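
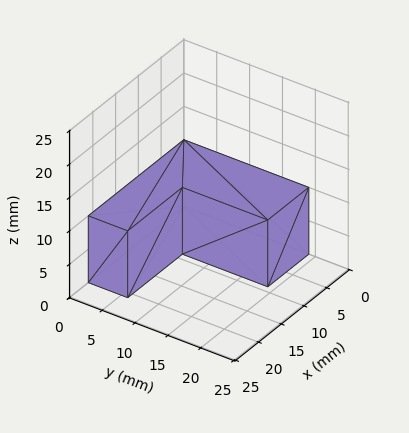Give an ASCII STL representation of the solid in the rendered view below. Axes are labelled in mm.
Reading the render: the shape is an L-shaped prism: outer 21 × 19 mm, arm thicknesses ≈ 6 mm (horizontal) and 9 mm (vertical), extruded 10 mm in z (dimensions read to the nearest mm from the axis ticks). For the STL, each face is triangulated and given an outward normal.

solid part
  facet normal 0.0000 0.0000 -1.0000
    outer loop
      vertex 21.0 6.0 0.0
      vertex 21.0 0.0 0.0
      vertex 0.0 0.0 0.0
    endloop
  endfacet
  facet normal 0.0000 0.0000 -1.0000
    outer loop
      vertex 9.0 6.0 0.0
      vertex 21.0 6.0 0.0
      vertex 0.0 0.0 0.0
    endloop
  endfacet
  facet normal 0.0000 0.0000 -1.0000
    outer loop
      vertex 9.0 19.0 0.0
      vertex 9.0 6.0 0.0
      vertex 0.0 0.0 0.0
    endloop
  endfacet
  facet normal 0.0000 0.0000 -1.0000
    outer loop
      vertex 0.0 19.0 0.0
      vertex 9.0 19.0 0.0
      vertex 0.0 0.0 0.0
    endloop
  endfacet
  facet normal 0.0000 0.0000 1.0000
    outer loop
      vertex 0.0 0.0 10.0
      vertex 21.0 0.0 10.0
      vertex 21.0 6.0 10.0
    endloop
  endfacet
  facet normal 0.0000 0.0000 1.0000
    outer loop
      vertex 0.0 0.0 10.0
      vertex 21.0 6.0 10.0
      vertex 9.0 6.0 10.0
    endloop
  endfacet
  facet normal 0.0000 0.0000 1.0000
    outer loop
      vertex 0.0 0.0 10.0
      vertex 9.0 6.0 10.0
      vertex 9.0 19.0 10.0
    endloop
  endfacet
  facet normal 0.0000 0.0000 1.0000
    outer loop
      vertex 0.0 0.0 10.0
      vertex 9.0 19.0 10.0
      vertex 0.0 19.0 10.0
    endloop
  endfacet
  facet normal 0.0000 -1.0000 0.0000
    outer loop
      vertex 0.0 0.0 0.0
      vertex 21.0 0.0 0.0
      vertex 21.0 0.0 10.0
    endloop
  endfacet
  facet normal 0.0000 -1.0000 0.0000
    outer loop
      vertex 0.0 0.0 0.0
      vertex 21.0 0.0 10.0
      vertex 0.0 0.0 10.0
    endloop
  endfacet
  facet normal 1.0000 0.0000 0.0000
    outer loop
      vertex 21.0 0.0 0.0
      vertex 21.0 6.0 0.0
      vertex 21.0 6.0 10.0
    endloop
  endfacet
  facet normal 1.0000 0.0000 0.0000
    outer loop
      vertex 21.0 0.0 0.0
      vertex 21.0 6.0 10.0
      vertex 21.0 0.0 10.0
    endloop
  endfacet
  facet normal 0.0000 1.0000 0.0000
    outer loop
      vertex 21.0 6.0 0.0
      vertex 9.0 6.0 0.0
      vertex 9.0 6.0 10.0
    endloop
  endfacet
  facet normal 0.0000 1.0000 0.0000
    outer loop
      vertex 21.0 6.0 0.0
      vertex 9.0 6.0 10.0
      vertex 21.0 6.0 10.0
    endloop
  endfacet
  facet normal 1.0000 0.0000 0.0000
    outer loop
      vertex 9.0 6.0 0.0
      vertex 9.0 19.0 0.0
      vertex 9.0 19.0 10.0
    endloop
  endfacet
  facet normal 1.0000 0.0000 0.0000
    outer loop
      vertex 9.0 6.0 0.0
      vertex 9.0 19.0 10.0
      vertex 9.0 6.0 10.0
    endloop
  endfacet
  facet normal 0.0000 1.0000 0.0000
    outer loop
      vertex 9.0 19.0 0.0
      vertex 0.0 19.0 0.0
      vertex 0.0 19.0 10.0
    endloop
  endfacet
  facet normal 0.0000 1.0000 0.0000
    outer loop
      vertex 9.0 19.0 0.0
      vertex 0.0 19.0 10.0
      vertex 9.0 19.0 10.0
    endloop
  endfacet
  facet normal -1.0000 0.0000 0.0000
    outer loop
      vertex 0.0 19.0 0.0
      vertex 0.0 0.0 0.0
      vertex 0.0 0.0 10.0
    endloop
  endfacet
  facet normal -1.0000 0.0000 0.0000
    outer loop
      vertex 0.0 19.0 0.0
      vertex 0.0 0.0 10.0
      vertex 0.0 19.0 10.0
    endloop
  endfacet
endsolid part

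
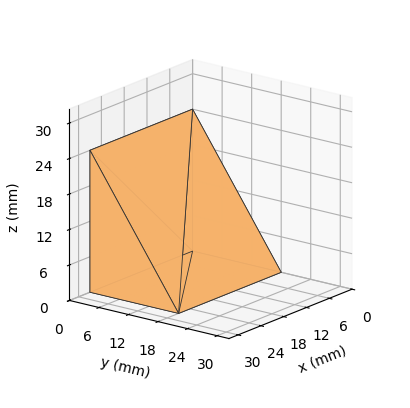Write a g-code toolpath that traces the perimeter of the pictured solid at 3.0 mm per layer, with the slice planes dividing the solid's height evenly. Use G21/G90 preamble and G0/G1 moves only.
Reading the render: the shape is a wedge (ramp): 27 × 18 mm base, rising to 24 mm along the y=0 edge and sloping linearly to z=0 at y=18 (dimensions read to the nearest mm from the axis ticks). For the g-code, the solid's height is divided into equal slices at the stated Δz and each level perimeter traced with G1 moves after a G0 lift.

; perimeter-only toolpath
G21 ; units = mm
G90 ; absolute positioning
G28 ; home
; layer 1
G0 Z3.0
G0 X0.0 Y0.0
G1 X27.0 Y0.0
G1 X27.0 Y15.8
G1 X0.0 Y15.8
G1 X0.0 Y0.0
; layer 2
G0 Z6.0
G0 X0.0 Y0.0
G1 X27.0 Y0.0
G1 X27.0 Y13.5
G1 X0.0 Y13.5
G1 X0.0 Y0.0
; layer 3
G0 Z9.0
G0 X0.0 Y0.0
G1 X27.0 Y0.0
G1 X27.0 Y11.2
G1 X0.0 Y11.2
G1 X0.0 Y0.0
; layer 4
G0 Z12.0
G0 X0.0 Y0.0
G1 X27.0 Y0.0
G1 X27.0 Y9.0
G1 X0.0 Y9.0
G1 X0.0 Y0.0
; layer 5
G0 Z15.0
G0 X0.0 Y0.0
G1 X27.0 Y0.0
G1 X27.0 Y6.8
G1 X0.0 Y6.8
G1 X0.0 Y0.0
; layer 6
G0 Z18.0
G0 X0.0 Y0.0
G1 X27.0 Y0.0
G1 X27.0 Y4.5
G1 X0.0 Y4.5
G1 X0.0 Y0.0
; layer 7
G0 Z21.0
G0 X0.0 Y0.0
G1 X27.0 Y0.0
G1 X27.0 Y2.2
G1 X0.0 Y2.2
G1 X0.0 Y0.0
M2 ; end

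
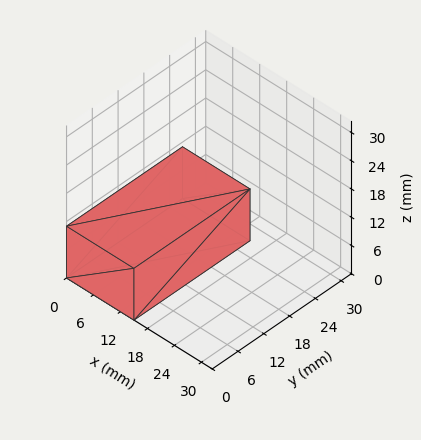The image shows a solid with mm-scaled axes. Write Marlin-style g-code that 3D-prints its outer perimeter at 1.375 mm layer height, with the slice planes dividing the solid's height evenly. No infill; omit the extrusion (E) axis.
Reading the render: the shape is a rectangular box, roughly 15 × 27 mm footprint and 11 mm tall (dimensions read to the nearest mm from the axis ticks). For the g-code, the solid's height is divided into equal slices at the stated Δz and each level perimeter traced with G1 moves after a G0 lift.

; perimeter-only toolpath
G21 ; units = mm
G90 ; absolute positioning
G28 ; home
; layer 1
G0 Z1.375
G0 X0.000 Y0.000
G1 X15.000 Y0.000
G1 X15.000 Y27.000
G1 X0.000 Y27.000
G1 X0.000 Y0.000
; layer 2
G0 Z2.750
G0 X0.000 Y0.000
G1 X15.000 Y0.000
G1 X15.000 Y27.000
G1 X0.000 Y27.000
G1 X0.000 Y0.000
; layer 3
G0 Z4.125
G0 X0.000 Y0.000
G1 X15.000 Y0.000
G1 X15.000 Y27.000
G1 X0.000 Y27.000
G1 X0.000 Y0.000
; layer 4
G0 Z5.500
G0 X0.000 Y0.000
G1 X15.000 Y0.000
G1 X15.000 Y27.000
G1 X0.000 Y27.000
G1 X0.000 Y0.000
; layer 5
G0 Z6.875
G0 X0.000 Y0.000
G1 X15.000 Y0.000
G1 X15.000 Y27.000
G1 X0.000 Y27.000
G1 X0.000 Y0.000
; layer 6
G0 Z8.250
G0 X0.000 Y0.000
G1 X15.000 Y0.000
G1 X15.000 Y27.000
G1 X0.000 Y27.000
G1 X0.000 Y0.000
; layer 7
G0 Z9.625
G0 X0.000 Y0.000
G1 X15.000 Y0.000
G1 X15.000 Y27.000
G1 X0.000 Y27.000
G1 X0.000 Y0.000
; layer 8
G0 Z11.000
G0 X0.000 Y0.000
G1 X15.000 Y0.000
G1 X15.000 Y27.000
G1 X0.000 Y27.000
G1 X0.000 Y0.000
M2 ; end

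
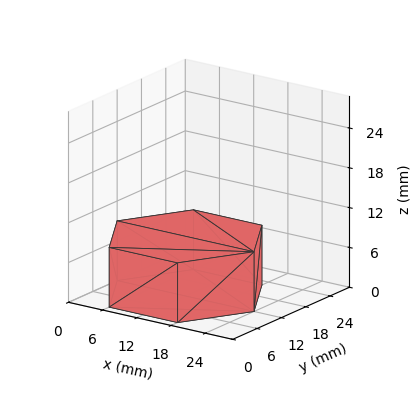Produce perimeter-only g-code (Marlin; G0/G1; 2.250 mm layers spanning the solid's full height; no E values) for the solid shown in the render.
Reading the render: the shape is a regular 6-sided prism (a cylinder approximated with 6 flat sides), circumscribed radius ≈ 12 mm, height ≈ 9 mm (dimensions read to the nearest mm from the axis ticks). For the g-code, the solid's height is divided into equal slices at the stated Δz and each level perimeter traced with G1 moves after a G0 lift.

; perimeter-only toolpath
G21 ; units = mm
G90 ; absolute positioning
G28 ; home
; layer 1
G0 Z2.250
G0 X24.000 Y12.000
G1 X18.000 Y22.392
G1 X6.000 Y22.392
G1 X0.000 Y12.000
G1 X6.000 Y1.608
G1 X18.000 Y1.608
G1 X24.000 Y12.000
; layer 2
G0 Z4.500
G0 X24.000 Y12.000
G1 X18.000 Y22.392
G1 X6.000 Y22.392
G1 X0.000 Y12.000
G1 X6.000 Y1.608
G1 X18.000 Y1.608
G1 X24.000 Y12.000
; layer 3
G0 Z6.750
G0 X24.000 Y12.000
G1 X18.000 Y22.392
G1 X6.000 Y22.392
G1 X0.000 Y12.000
G1 X6.000 Y1.608
G1 X18.000 Y1.608
G1 X24.000 Y12.000
; layer 4
G0 Z9.000
G0 X24.000 Y12.000
G1 X18.000 Y22.392
G1 X6.000 Y22.392
G1 X0.000 Y12.000
G1 X6.000 Y1.608
G1 X18.000 Y1.608
G1 X24.000 Y12.000
M2 ; end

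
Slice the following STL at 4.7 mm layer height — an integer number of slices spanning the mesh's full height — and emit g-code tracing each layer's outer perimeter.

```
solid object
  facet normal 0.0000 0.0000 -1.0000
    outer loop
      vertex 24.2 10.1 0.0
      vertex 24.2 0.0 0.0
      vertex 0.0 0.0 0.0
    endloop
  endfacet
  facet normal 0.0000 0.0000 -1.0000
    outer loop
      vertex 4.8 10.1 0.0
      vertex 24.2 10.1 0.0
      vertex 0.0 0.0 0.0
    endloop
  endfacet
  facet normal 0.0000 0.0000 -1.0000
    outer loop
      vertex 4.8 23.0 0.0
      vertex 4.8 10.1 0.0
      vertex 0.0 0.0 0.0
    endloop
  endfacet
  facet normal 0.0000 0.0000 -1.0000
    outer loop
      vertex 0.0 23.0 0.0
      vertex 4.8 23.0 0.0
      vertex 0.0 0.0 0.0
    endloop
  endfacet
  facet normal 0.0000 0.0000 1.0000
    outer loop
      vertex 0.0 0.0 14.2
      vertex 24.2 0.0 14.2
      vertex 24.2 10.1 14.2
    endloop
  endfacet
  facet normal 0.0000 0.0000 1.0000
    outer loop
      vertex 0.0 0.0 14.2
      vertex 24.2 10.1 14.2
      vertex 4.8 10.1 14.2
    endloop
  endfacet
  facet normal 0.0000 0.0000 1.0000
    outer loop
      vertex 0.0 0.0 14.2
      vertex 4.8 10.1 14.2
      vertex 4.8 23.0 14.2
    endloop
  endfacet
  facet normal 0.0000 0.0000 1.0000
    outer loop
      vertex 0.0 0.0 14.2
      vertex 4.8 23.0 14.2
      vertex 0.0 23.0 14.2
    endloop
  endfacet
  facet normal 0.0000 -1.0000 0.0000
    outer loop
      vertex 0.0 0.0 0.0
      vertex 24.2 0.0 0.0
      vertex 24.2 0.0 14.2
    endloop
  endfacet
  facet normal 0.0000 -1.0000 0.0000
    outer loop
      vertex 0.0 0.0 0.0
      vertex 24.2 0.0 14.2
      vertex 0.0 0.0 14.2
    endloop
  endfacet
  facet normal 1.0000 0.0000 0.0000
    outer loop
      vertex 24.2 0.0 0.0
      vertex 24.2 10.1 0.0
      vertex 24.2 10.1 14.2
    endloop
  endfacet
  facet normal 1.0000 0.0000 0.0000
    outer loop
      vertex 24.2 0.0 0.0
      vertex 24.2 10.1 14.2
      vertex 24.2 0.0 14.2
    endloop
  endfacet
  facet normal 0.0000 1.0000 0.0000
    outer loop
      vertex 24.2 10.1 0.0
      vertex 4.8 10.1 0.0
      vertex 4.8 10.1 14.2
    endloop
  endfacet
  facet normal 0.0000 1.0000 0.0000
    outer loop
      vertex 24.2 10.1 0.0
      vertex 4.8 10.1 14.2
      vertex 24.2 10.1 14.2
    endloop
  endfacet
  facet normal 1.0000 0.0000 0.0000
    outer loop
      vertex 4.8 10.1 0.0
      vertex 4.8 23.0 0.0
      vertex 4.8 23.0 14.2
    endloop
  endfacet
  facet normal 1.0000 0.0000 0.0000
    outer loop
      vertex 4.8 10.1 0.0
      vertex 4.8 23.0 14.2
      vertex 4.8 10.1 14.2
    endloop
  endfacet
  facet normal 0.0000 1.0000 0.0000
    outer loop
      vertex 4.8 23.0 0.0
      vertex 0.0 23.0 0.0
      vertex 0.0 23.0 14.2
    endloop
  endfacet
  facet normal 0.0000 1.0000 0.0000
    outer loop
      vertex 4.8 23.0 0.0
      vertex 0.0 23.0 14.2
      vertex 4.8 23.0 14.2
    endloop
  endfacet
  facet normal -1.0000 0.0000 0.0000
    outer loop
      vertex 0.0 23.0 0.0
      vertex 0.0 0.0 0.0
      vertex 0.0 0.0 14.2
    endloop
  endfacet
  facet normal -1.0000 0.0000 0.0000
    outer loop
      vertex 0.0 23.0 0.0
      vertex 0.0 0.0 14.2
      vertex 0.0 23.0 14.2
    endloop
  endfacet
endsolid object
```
; perimeter-only toolpath
G21 ; units = mm
G90 ; absolute positioning
G28 ; home
; layer 1
G0 Z4.7
G0 X0.0 Y0.0
G1 X24.2 Y0.0
G1 X24.2 Y10.1
G1 X4.8 Y10.1
G1 X4.8 Y23.0
G1 X0.0 Y23.0
G1 X0.0 Y0.0
; layer 2
G0 Z9.5
G0 X0.0 Y0.0
G1 X24.2 Y0.0
G1 X24.2 Y10.1
G1 X4.8 Y10.1
G1 X4.8 Y23.0
G1 X0.0 Y23.0
G1 X0.0 Y0.0
; layer 3
G0 Z14.2
G0 X0.0 Y0.0
G1 X24.2 Y0.0
G1 X24.2 Y10.1
G1 X4.8 Y10.1
G1 X4.8 Y23.0
G1 X0.0 Y23.0
G1 X0.0 Y0.0
M2 ; end

The solid is an L-shaped prism: outer 24.2 × 23 mm, arm thicknesses ≈ 10.1 mm (horizontal) and 4.8 mm (vertical), extruded 14.2 mm in z. Slicing at Δz = 4.7 mm — 3 equal slices spanning the solid's height, so layer i sits at z = i·h/3 — gives 3 non-empty perimeters. Each is a 6-segment closed polygon; G0 lifts to the layer z and rapids to the start vertex, then G1 traces the edges.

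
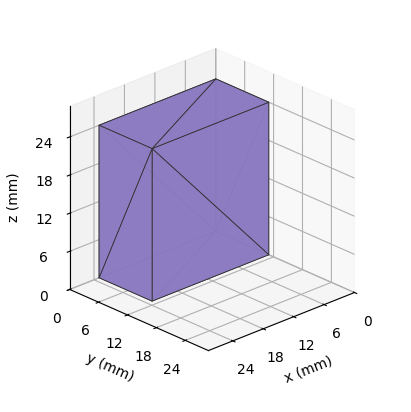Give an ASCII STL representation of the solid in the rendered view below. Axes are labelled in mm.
Reading the render: the shape is a rectangular box, roughly 23 × 11 mm footprint and 24 mm tall (dimensions read to the nearest mm from the axis ticks). For the STL, each face is triangulated and given an outward normal.

solid part
  facet normal 0.0000 0.0000 -1.0000
    outer loop
      vertex 23.000 11.000 0.000
      vertex 23.000 0.000 0.000
      vertex 0.000 0.000 0.000
    endloop
  endfacet
  facet normal 0.0000 0.0000 -1.0000
    outer loop
      vertex 0.000 11.000 0.000
      vertex 23.000 11.000 0.000
      vertex 0.000 0.000 0.000
    endloop
  endfacet
  facet normal 0.0000 0.0000 1.0000
    outer loop
      vertex 0.000 0.000 24.000
      vertex 23.000 0.000 24.000
      vertex 23.000 11.000 24.000
    endloop
  endfacet
  facet normal 0.0000 0.0000 1.0000
    outer loop
      vertex 0.000 0.000 24.000
      vertex 23.000 11.000 24.000
      vertex 0.000 11.000 24.000
    endloop
  endfacet
  facet normal 0.0000 -1.0000 0.0000
    outer loop
      vertex 0.000 0.000 0.000
      vertex 23.000 0.000 0.000
      vertex 23.000 0.000 24.000
    endloop
  endfacet
  facet normal 0.0000 -1.0000 0.0000
    outer loop
      vertex 0.000 0.000 0.000
      vertex 23.000 0.000 24.000
      vertex 0.000 0.000 24.000
    endloop
  endfacet
  facet normal 0.0000 1.0000 0.0000
    outer loop
      vertex 23.000 11.000 24.000
      vertex 23.000 11.000 0.000
      vertex 0.000 11.000 0.000
    endloop
  endfacet
  facet normal 0.0000 1.0000 0.0000
    outer loop
      vertex 0.000 11.000 24.000
      vertex 23.000 11.000 24.000
      vertex 0.000 11.000 0.000
    endloop
  endfacet
  facet normal -1.0000 0.0000 0.0000
    outer loop
      vertex 0.000 11.000 24.000
      vertex 0.000 11.000 0.000
      vertex 0.000 0.000 0.000
    endloop
  endfacet
  facet normal -1.0000 0.0000 0.0000
    outer loop
      vertex 0.000 0.000 24.000
      vertex 0.000 11.000 24.000
      vertex 0.000 0.000 0.000
    endloop
  endfacet
  facet normal 1.0000 0.0000 0.0000
    outer loop
      vertex 23.000 0.000 0.000
      vertex 23.000 11.000 0.000
      vertex 23.000 11.000 24.000
    endloop
  endfacet
  facet normal 1.0000 0.0000 0.0000
    outer loop
      vertex 23.000 0.000 0.000
      vertex 23.000 11.000 24.000
      vertex 23.000 0.000 24.000
    endloop
  endfacet
endsolid part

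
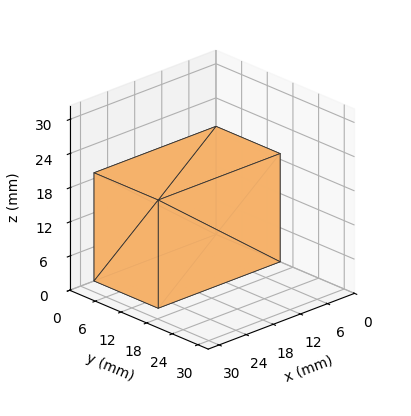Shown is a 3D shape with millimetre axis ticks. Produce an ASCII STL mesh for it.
Reading the render: the shape is a rectangular box, roughly 27 × 15 mm footprint and 19 mm tall (dimensions read to the nearest mm from the axis ticks). For the STL, each face is triangulated and given an outward normal.

solid part
  facet normal 0.0000 0.0000 -1.0000
    outer loop
      vertex 27.000 15.000 0.000
      vertex 27.000 0.000 0.000
      vertex 0.000 0.000 0.000
    endloop
  endfacet
  facet normal 0.0000 0.0000 -1.0000
    outer loop
      vertex 0.000 15.000 0.000
      vertex 27.000 15.000 0.000
      vertex 0.000 0.000 0.000
    endloop
  endfacet
  facet normal 0.0000 0.0000 1.0000
    outer loop
      vertex 0.000 0.000 19.000
      vertex 27.000 0.000 19.000
      vertex 27.000 15.000 19.000
    endloop
  endfacet
  facet normal 0.0000 0.0000 1.0000
    outer loop
      vertex 0.000 0.000 19.000
      vertex 27.000 15.000 19.000
      vertex 0.000 15.000 19.000
    endloop
  endfacet
  facet normal 0.0000 -1.0000 0.0000
    outer loop
      vertex 0.000 0.000 0.000
      vertex 27.000 0.000 0.000
      vertex 27.000 0.000 19.000
    endloop
  endfacet
  facet normal 0.0000 -1.0000 0.0000
    outer loop
      vertex 0.000 0.000 0.000
      vertex 27.000 0.000 19.000
      vertex 0.000 0.000 19.000
    endloop
  endfacet
  facet normal 0.0000 1.0000 0.0000
    outer loop
      vertex 27.000 15.000 19.000
      vertex 27.000 15.000 0.000
      vertex 0.000 15.000 0.000
    endloop
  endfacet
  facet normal 0.0000 1.0000 0.0000
    outer loop
      vertex 0.000 15.000 19.000
      vertex 27.000 15.000 19.000
      vertex 0.000 15.000 0.000
    endloop
  endfacet
  facet normal -1.0000 0.0000 0.0000
    outer loop
      vertex 0.000 15.000 19.000
      vertex 0.000 15.000 0.000
      vertex 0.000 0.000 0.000
    endloop
  endfacet
  facet normal -1.0000 0.0000 0.0000
    outer loop
      vertex 0.000 0.000 19.000
      vertex 0.000 15.000 19.000
      vertex 0.000 0.000 0.000
    endloop
  endfacet
  facet normal 1.0000 0.0000 0.0000
    outer loop
      vertex 27.000 0.000 0.000
      vertex 27.000 15.000 0.000
      vertex 27.000 15.000 19.000
    endloop
  endfacet
  facet normal 1.0000 0.0000 0.0000
    outer loop
      vertex 27.000 0.000 0.000
      vertex 27.000 15.000 19.000
      vertex 27.000 0.000 19.000
    endloop
  endfacet
endsolid part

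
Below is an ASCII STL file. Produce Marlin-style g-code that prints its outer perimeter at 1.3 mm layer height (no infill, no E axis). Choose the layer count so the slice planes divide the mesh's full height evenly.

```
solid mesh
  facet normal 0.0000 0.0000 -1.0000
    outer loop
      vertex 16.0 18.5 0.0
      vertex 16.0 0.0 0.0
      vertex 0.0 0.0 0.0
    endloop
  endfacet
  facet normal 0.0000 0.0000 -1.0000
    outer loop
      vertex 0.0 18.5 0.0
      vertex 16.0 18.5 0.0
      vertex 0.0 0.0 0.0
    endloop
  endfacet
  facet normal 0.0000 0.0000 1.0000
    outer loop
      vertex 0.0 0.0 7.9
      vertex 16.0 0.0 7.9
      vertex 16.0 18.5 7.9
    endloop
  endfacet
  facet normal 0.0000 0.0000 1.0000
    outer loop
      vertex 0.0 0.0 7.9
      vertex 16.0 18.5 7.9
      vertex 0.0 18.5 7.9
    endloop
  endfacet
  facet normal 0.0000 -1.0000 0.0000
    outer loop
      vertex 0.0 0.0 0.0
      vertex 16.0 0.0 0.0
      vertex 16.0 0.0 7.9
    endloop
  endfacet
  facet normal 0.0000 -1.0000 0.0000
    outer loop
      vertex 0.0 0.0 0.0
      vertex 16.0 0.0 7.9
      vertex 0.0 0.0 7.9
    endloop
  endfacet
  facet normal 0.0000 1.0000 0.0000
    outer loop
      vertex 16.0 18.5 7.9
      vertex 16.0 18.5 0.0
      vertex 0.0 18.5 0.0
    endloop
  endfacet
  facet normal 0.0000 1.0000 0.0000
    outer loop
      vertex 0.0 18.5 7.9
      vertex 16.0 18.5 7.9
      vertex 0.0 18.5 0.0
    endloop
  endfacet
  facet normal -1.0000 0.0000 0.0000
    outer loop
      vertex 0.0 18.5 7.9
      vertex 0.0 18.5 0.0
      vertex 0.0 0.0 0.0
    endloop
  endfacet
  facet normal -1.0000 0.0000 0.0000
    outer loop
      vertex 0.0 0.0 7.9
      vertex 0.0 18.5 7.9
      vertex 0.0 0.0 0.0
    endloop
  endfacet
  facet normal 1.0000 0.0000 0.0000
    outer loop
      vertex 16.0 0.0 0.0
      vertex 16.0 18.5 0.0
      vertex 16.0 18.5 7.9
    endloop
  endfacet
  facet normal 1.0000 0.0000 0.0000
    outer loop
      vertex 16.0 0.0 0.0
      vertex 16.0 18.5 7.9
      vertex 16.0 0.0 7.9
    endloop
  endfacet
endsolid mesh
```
; perimeter-only toolpath
G21 ; units = mm
G90 ; absolute positioning
G28 ; home
; layer 1
G0 Z1.3
G0 X0.0 Y0.0
G1 X16.0 Y0.0
G1 X16.0 Y18.5
G1 X0.0 Y18.5
G1 X0.0 Y0.0
; layer 2
G0 Z2.6
G0 X0.0 Y0.0
G1 X16.0 Y0.0
G1 X16.0 Y18.5
G1 X0.0 Y18.5
G1 X0.0 Y0.0
; layer 3
G0 Z4.0
G0 X0.0 Y0.0
G1 X16.0 Y0.0
G1 X16.0 Y18.5
G1 X0.0 Y18.5
G1 X0.0 Y0.0
; layer 4
G0 Z5.3
G0 X0.0 Y0.0
G1 X16.0 Y0.0
G1 X16.0 Y18.5
G1 X0.0 Y18.5
G1 X0.0 Y0.0
; layer 5
G0 Z6.6
G0 X0.0 Y0.0
G1 X16.0 Y0.0
G1 X16.0 Y18.5
G1 X0.0 Y18.5
G1 X0.0 Y0.0
; layer 6
G0 Z7.9
G0 X0.0 Y0.0
G1 X16.0 Y0.0
G1 X16.0 Y18.5
G1 X0.0 Y18.5
G1 X0.0 Y0.0
M2 ; end

The solid is a rectangular box, roughly 16 × 18.5 mm footprint and 7.9 mm tall. Slicing at Δz = 1.3 mm — 6 equal slices spanning the solid's height, so layer i sits at z = i·h/6 — gives 6 non-empty perimeters. Each is a 4-segment closed polygon; G0 lifts to the layer z and rapids to the start vertex, then G1 traces the edges.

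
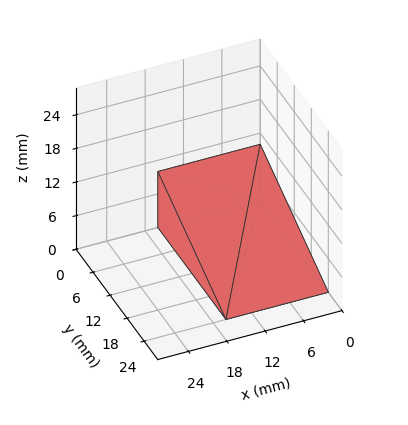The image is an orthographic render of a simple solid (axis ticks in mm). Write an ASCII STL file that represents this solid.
Reading the render: the shape is a wedge (ramp): 16 × 24 mm base, rising to 10 mm along the y=0 edge and sloping linearly to z=0 at y=24 (dimensions read to the nearest mm from the axis ticks). For the STL, each face is triangulated and given an outward normal.

solid part
  facet normal 0.0000 0.0000 -1.0000
    outer loop
      vertex 16.0 24.0 0.0
      vertex 16.0 0.0 0.0
      vertex 0.0 0.0 0.0
    endloop
  endfacet
  facet normal 0.0000 0.0000 -1.0000
    outer loop
      vertex 0.0 24.0 0.0
      vertex 16.0 24.0 0.0
      vertex 0.0 0.0 0.0
    endloop
  endfacet
  facet normal 0.0000 -1.0000 0.0000
    outer loop
      vertex 0.0 0.0 0.0
      vertex 16.0 0.0 0.0
      vertex 16.0 0.0 10.0
    endloop
  endfacet
  facet normal 0.0000 -1.0000 0.0000
    outer loop
      vertex 0.0 0.0 0.0
      vertex 16.0 0.0 10.0
      vertex 0.0 0.0 10.0
    endloop
  endfacet
  facet normal 0.0000 0.3846 0.9231
    outer loop
      vertex 0.0 0.0 10.0
      vertex 16.0 0.0 10.0
      vertex 16.0 24.0 0.0
    endloop
  endfacet
  facet normal 0.0000 0.3846 0.9231
    outer loop
      vertex 0.0 0.0 10.0
      vertex 16.0 24.0 0.0
      vertex 0.0 24.0 0.0
    endloop
  endfacet
  facet normal -1.0000 0.0000 0.0000
    outer loop
      vertex 0.0 0.0 10.0
      vertex 0.0 24.0 0.0
      vertex 0.0 0.0 0.0
    endloop
  endfacet
  facet normal 1.0000 0.0000 0.0000
    outer loop
      vertex 16.0 0.0 0.0
      vertex 16.0 24.0 0.0
      vertex 16.0 0.0 10.0
    endloop
  endfacet
endsolid part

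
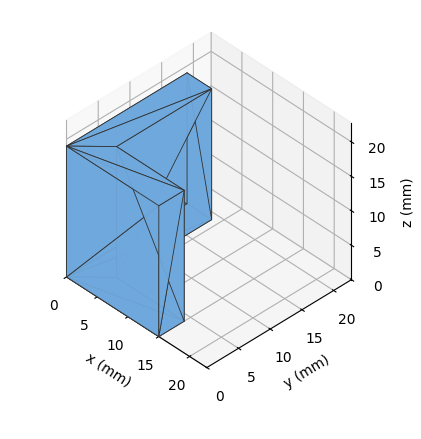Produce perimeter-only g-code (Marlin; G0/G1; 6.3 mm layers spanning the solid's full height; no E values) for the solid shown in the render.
Reading the render: the shape is an L-shaped prism: outer 15 × 19 mm, arm thicknesses ≈ 4 mm (horizontal) and 4 mm (vertical), extruded 19 mm in z (dimensions read to the nearest mm from the axis ticks). For the g-code, the solid's height is divided into equal slices at the stated Δz and each level perimeter traced with G1 moves after a G0 lift.

; perimeter-only toolpath
G21 ; units = mm
G90 ; absolute positioning
G28 ; home
; layer 1
G0 Z6.3
G0 X0.0 Y0.0
G1 X15.0 Y0.0
G1 X15.0 Y4.0
G1 X4.0 Y4.0
G1 X4.0 Y19.0
G1 X0.0 Y19.0
G1 X0.0 Y0.0
; layer 2
G0 Z12.7
G0 X0.0 Y0.0
G1 X15.0 Y0.0
G1 X15.0 Y4.0
G1 X4.0 Y4.0
G1 X4.0 Y19.0
G1 X0.0 Y19.0
G1 X0.0 Y0.0
; layer 3
G0 Z19.0
G0 X0.0 Y0.0
G1 X15.0 Y0.0
G1 X15.0 Y4.0
G1 X4.0 Y4.0
G1 X4.0 Y19.0
G1 X0.0 Y19.0
G1 X0.0 Y0.0
M2 ; end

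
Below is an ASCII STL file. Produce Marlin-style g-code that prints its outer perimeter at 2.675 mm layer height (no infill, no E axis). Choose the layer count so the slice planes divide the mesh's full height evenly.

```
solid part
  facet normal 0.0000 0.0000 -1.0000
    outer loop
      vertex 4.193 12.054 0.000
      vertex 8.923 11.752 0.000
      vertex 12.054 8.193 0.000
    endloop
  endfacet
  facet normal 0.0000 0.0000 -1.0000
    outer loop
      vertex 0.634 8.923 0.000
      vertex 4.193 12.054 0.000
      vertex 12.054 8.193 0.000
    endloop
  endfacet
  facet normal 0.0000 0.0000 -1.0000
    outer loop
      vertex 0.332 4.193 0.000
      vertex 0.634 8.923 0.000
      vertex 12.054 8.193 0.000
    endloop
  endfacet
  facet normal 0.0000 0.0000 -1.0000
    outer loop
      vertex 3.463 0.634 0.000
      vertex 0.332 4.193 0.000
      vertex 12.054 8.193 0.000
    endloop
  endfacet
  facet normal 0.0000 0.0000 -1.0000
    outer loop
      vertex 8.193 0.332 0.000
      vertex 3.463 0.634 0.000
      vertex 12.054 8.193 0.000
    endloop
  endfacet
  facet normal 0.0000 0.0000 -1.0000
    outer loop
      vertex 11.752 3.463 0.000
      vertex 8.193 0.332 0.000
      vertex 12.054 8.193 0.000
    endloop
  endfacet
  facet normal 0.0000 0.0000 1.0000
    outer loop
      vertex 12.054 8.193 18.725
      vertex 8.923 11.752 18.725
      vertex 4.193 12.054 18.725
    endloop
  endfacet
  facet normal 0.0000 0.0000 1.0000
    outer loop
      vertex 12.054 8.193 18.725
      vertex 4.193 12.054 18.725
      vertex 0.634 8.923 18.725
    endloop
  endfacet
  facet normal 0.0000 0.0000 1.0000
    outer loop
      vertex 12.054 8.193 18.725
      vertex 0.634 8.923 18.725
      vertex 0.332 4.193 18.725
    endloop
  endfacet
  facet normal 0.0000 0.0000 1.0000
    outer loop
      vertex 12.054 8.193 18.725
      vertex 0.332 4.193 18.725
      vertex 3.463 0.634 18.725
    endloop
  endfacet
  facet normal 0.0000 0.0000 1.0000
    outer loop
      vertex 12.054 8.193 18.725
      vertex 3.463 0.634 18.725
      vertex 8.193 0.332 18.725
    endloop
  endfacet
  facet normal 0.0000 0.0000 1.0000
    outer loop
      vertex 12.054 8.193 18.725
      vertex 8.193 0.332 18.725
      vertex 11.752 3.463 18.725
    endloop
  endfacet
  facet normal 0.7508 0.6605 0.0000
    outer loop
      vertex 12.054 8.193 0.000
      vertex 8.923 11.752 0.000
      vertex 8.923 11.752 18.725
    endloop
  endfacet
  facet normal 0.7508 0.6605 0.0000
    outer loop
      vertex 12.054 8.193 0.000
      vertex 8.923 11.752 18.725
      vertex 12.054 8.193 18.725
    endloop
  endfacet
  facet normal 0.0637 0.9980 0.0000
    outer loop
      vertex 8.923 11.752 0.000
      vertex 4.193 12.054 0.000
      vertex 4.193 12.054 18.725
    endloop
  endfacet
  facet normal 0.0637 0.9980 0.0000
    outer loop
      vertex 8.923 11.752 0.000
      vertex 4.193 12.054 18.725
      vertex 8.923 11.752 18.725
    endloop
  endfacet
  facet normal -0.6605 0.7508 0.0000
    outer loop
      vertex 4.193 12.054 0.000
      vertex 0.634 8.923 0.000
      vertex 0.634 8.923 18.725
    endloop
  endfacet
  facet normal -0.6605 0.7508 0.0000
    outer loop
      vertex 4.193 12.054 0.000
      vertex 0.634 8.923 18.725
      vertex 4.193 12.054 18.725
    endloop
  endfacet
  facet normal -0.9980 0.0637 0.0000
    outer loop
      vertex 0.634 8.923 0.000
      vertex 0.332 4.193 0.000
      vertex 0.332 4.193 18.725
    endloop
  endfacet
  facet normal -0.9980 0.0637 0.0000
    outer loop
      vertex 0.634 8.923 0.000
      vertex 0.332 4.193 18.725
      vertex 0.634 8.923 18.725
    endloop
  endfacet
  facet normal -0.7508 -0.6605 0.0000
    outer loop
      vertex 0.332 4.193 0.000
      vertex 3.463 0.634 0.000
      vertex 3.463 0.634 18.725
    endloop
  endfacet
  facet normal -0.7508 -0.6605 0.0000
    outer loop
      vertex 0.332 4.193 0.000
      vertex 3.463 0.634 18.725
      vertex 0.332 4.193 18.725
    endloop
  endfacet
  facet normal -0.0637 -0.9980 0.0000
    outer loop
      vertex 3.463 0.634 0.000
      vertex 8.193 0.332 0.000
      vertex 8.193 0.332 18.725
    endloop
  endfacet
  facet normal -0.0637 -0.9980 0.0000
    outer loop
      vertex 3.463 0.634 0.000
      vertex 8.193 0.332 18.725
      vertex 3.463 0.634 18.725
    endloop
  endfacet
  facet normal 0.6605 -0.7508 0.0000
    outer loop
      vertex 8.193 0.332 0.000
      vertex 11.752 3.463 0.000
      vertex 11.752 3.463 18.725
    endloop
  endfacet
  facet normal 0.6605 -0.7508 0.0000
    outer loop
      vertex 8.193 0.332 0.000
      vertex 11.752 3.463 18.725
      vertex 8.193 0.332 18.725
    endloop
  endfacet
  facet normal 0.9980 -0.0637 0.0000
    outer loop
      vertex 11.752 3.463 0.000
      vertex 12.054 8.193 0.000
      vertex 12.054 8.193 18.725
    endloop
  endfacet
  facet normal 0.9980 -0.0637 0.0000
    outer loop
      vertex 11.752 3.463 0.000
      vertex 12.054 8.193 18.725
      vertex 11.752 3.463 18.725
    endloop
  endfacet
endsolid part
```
; perimeter-only toolpath
G21 ; units = mm
G90 ; absolute positioning
G28 ; home
; layer 1
G0 Z2.675
G0 X12.054 Y8.193
G1 X8.923 Y11.752
G1 X4.193 Y12.054
G1 X0.634 Y8.923
G1 X0.332 Y4.193
G1 X3.463 Y0.634
G1 X8.193 Y0.332
G1 X11.752 Y3.463
G1 X12.054 Y8.193
; layer 2
G0 Z5.350
G0 X12.054 Y8.193
G1 X8.923 Y11.752
G1 X4.193 Y12.054
G1 X0.634 Y8.923
G1 X0.332 Y4.193
G1 X3.463 Y0.634
G1 X8.193 Y0.332
G1 X11.752 Y3.463
G1 X12.054 Y8.193
; layer 3
G0 Z8.025
G0 X12.054 Y8.193
G1 X8.923 Y11.752
G1 X4.193 Y12.054
G1 X0.634 Y8.923
G1 X0.332 Y4.193
G1 X3.463 Y0.634
G1 X8.193 Y0.332
G1 X11.752 Y3.463
G1 X12.054 Y8.193
; layer 4
G0 Z10.700
G0 X12.054 Y8.193
G1 X8.923 Y11.752
G1 X4.193 Y12.054
G1 X0.634 Y8.923
G1 X0.332 Y4.193
G1 X3.463 Y0.634
G1 X8.193 Y0.332
G1 X11.752 Y3.463
G1 X12.054 Y8.193
; layer 5
G0 Z13.375
G0 X12.054 Y8.193
G1 X8.923 Y11.752
G1 X4.193 Y12.054
G1 X0.634 Y8.923
G1 X0.332 Y4.193
G1 X3.463 Y0.634
G1 X8.193 Y0.332
G1 X11.752 Y3.463
G1 X12.054 Y8.193
; layer 6
G0 Z16.050
G0 X12.054 Y8.193
G1 X8.923 Y11.752
G1 X4.193 Y12.054
G1 X0.634 Y8.923
G1 X0.332 Y4.193
G1 X3.463 Y0.634
G1 X8.193 Y0.332
G1 X11.752 Y3.463
G1 X12.054 Y8.193
; layer 7
G0 Z18.725
G0 X12.054 Y8.193
G1 X8.923 Y11.752
G1 X4.193 Y12.054
G1 X0.634 Y8.923
G1 X0.332 Y4.193
G1 X3.463 Y0.634
G1 X8.193 Y0.332
G1 X11.752 Y3.463
G1 X12.054 Y8.193
M2 ; end

The solid is a regular 8-sided prism (a cylinder approximated with 8 flat sides), circumscribed radius ≈ 6.19 mm, height ≈ 18.7 mm. Slicing at Δz = 2.675 mm — 7 equal slices spanning the solid's height, so layer i sits at z = i·h/7 — gives 7 non-empty perimeters. Each is a 8-segment closed polygon; G0 lifts to the layer z and rapids to the start vertex, then G1 traces the edges.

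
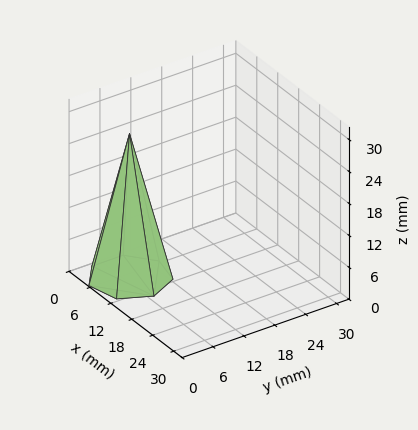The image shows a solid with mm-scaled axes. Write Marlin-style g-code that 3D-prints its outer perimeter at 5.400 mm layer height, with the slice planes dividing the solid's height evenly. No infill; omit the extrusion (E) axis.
Reading the render: the shape is a regular 7-sided pyramid, base circumscribed radius ≈ 7 mm, apex at z ≈ 27 mm (dimensions read to the nearest mm from the axis ticks). For the g-code, the solid's height is divided into equal slices at the stated Δz and each level perimeter traced with G1 moves after a G0 lift.

; perimeter-only toolpath
G21 ; units = mm
G90 ; absolute positioning
G28 ; home
; layer 1
G0 Z5.400
G0 X12.600 Y7.000
G1 X10.491 Y11.378
G1 X5.754 Y12.459
G1 X1.954 Y9.430
G1 X1.954 Y4.570
G1 X5.754 Y1.541
G1 X10.491 Y2.622
G1 X12.600 Y7.000
; layer 2
G0 Z10.800
G0 X11.200 Y7.000
G1 X9.618 Y10.284
G1 X6.065 Y11.094
G1 X3.216 Y8.822
G1 X3.216 Y5.178
G1 X6.065 Y2.906
G1 X9.618 Y3.716
G1 X11.200 Y7.000
; layer 3
G0 Z16.200
G0 X9.800 Y7.000
G1 X8.746 Y9.189
G1 X6.377 Y9.730
G1 X4.477 Y8.215
G1 X4.477 Y5.785
G1 X6.377 Y4.270
G1 X8.746 Y4.811
G1 X9.800 Y7.000
; layer 4
G0 Z21.600
G0 X8.400 Y7.000
G1 X7.873 Y8.095
G1 X6.688 Y8.365
G1 X5.739 Y7.607
G1 X5.739 Y6.393
G1 X6.688 Y5.635
G1 X7.873 Y5.905
G1 X8.400 Y7.000
M2 ; end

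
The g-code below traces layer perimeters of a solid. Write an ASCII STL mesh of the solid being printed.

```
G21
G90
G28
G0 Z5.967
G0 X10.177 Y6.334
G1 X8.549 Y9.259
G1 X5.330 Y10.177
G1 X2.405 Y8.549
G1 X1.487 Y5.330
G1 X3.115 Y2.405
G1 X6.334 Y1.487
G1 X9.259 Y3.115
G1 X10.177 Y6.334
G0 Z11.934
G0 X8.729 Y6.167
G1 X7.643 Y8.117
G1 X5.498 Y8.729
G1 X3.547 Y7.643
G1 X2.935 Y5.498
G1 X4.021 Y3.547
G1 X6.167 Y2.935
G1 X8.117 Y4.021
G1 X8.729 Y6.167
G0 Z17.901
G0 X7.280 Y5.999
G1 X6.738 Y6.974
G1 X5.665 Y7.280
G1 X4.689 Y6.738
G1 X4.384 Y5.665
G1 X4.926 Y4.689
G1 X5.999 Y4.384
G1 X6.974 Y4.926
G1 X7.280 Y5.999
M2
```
solid part
  facet normal 0.0000 0.0000 -1.0000
    outer loop
      vertex 5.163 11.625 0.000
      vertex 9.455 10.402 0.000
      vertex 11.625 6.501 0.000
    endloop
  endfacet
  facet normal 0.0000 0.0000 -1.0000
    outer loop
      vertex 1.262 9.455 0.000
      vertex 5.163 11.625 0.000
      vertex 11.625 6.501 0.000
    endloop
  endfacet
  facet normal 0.0000 0.0000 -1.0000
    outer loop
      vertex 0.039 5.163 0.000
      vertex 1.262 9.455 0.000
      vertex 11.625 6.501 0.000
    endloop
  endfacet
  facet normal 0.0000 0.0000 -1.0000
    outer loop
      vertex 2.209 1.262 0.000
      vertex 0.039 5.163 0.000
      vertex 11.625 6.501 0.000
    endloop
  endfacet
  facet normal 0.0000 0.0000 -1.0000
    outer loop
      vertex 6.501 0.039 0.000
      vertex 2.209 1.262 0.000
      vertex 11.625 6.501 0.000
    endloop
  endfacet
  facet normal 0.0000 0.0000 -1.0000
    outer loop
      vertex 10.402 2.209 0.000
      vertex 6.501 0.039 0.000
      vertex 11.625 6.501 0.000
    endloop
  endfacet
  facet normal 0.8524 0.4742 0.2202
    outer loop
      vertex 11.625 6.501 0.000
      vertex 9.455 10.402 0.000
      vertex 5.832 5.832 23.868
    endloop
  endfacet
  facet normal 0.2673 0.9381 0.2202
    outer loop
      vertex 9.455 10.402 0.000
      vertex 5.163 11.625 0.000
      vertex 5.832 5.832 23.868
    endloop
  endfacet
  facet normal -0.4742 0.8524 0.2202
    outer loop
      vertex 5.163 11.625 0.000
      vertex 1.262 9.455 0.000
      vertex 5.832 5.832 23.868
    endloop
  endfacet
  facet normal -0.9381 0.2673 0.2202
    outer loop
      vertex 1.262 9.455 0.000
      vertex 0.039 5.163 0.000
      vertex 5.832 5.832 23.868
    endloop
  endfacet
  facet normal -0.8524 -0.4742 0.2202
    outer loop
      vertex 0.039 5.163 0.000
      vertex 2.209 1.262 0.000
      vertex 5.832 5.832 23.868
    endloop
  endfacet
  facet normal -0.2673 -0.9381 0.2202
    outer loop
      vertex 2.209 1.262 0.000
      vertex 6.501 0.039 0.000
      vertex 5.832 5.832 23.868
    endloop
  endfacet
  facet normal 0.4742 -0.8524 0.2202
    outer loop
      vertex 6.501 0.039 0.000
      vertex 10.402 2.209 0.000
      vertex 5.832 5.832 23.868
    endloop
  endfacet
  facet normal 0.9381 -0.2673 0.2202
    outer loop
      vertex 10.402 2.209 0.000
      vertex 11.625 6.501 0.000
      vertex 5.832 5.832 23.868
    endloop
  endfacet
endsolid part

The G0 Z moves step by Δz≈5.967 mm. The G1 loops shrink linearly with z, so the solid tapers from its base footprint up to z≈23.9. Closing with a flat bottom cap and the tapered top and triangulating gives 14 facets — a regular 8-sided pyramid, base circumscribed radius ≈ 5.83 mm, apex at z ≈ 23.9 mm.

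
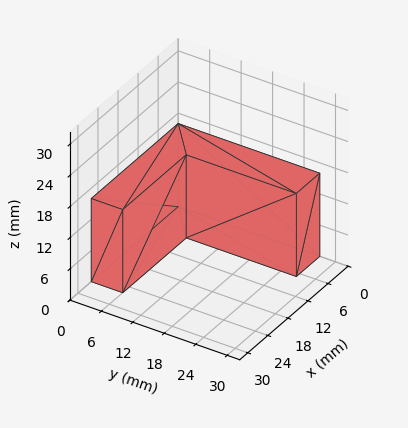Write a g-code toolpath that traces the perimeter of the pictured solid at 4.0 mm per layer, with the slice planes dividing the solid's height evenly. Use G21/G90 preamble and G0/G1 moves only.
Reading the render: the shape is an L-shaped prism: outer 26 × 27 mm, arm thicknesses ≈ 6 mm (horizontal) and 7 mm (vertical), extruded 16 mm in z (dimensions read to the nearest mm from the axis ticks). For the g-code, the solid's height is divided into equal slices at the stated Δz and each level perimeter traced with G1 moves after a G0 lift.

; perimeter-only toolpath
G21 ; units = mm
G90 ; absolute positioning
G28 ; home
; layer 1
G0 Z4.0
G0 X0.0 Y0.0
G1 X26.0 Y0.0
G1 X26.0 Y6.0
G1 X7.0 Y6.0
G1 X7.0 Y27.0
G1 X0.0 Y27.0
G1 X0.0 Y0.0
; layer 2
G0 Z8.0
G0 X0.0 Y0.0
G1 X26.0 Y0.0
G1 X26.0 Y6.0
G1 X7.0 Y6.0
G1 X7.0 Y27.0
G1 X0.0 Y27.0
G1 X0.0 Y0.0
; layer 3
G0 Z12.0
G0 X0.0 Y0.0
G1 X26.0 Y0.0
G1 X26.0 Y6.0
G1 X7.0 Y6.0
G1 X7.0 Y27.0
G1 X0.0 Y27.0
G1 X0.0 Y0.0
; layer 4
G0 Z16.0
G0 X0.0 Y0.0
G1 X26.0 Y0.0
G1 X26.0 Y6.0
G1 X7.0 Y6.0
G1 X7.0 Y27.0
G1 X0.0 Y27.0
G1 X0.0 Y0.0
M2 ; end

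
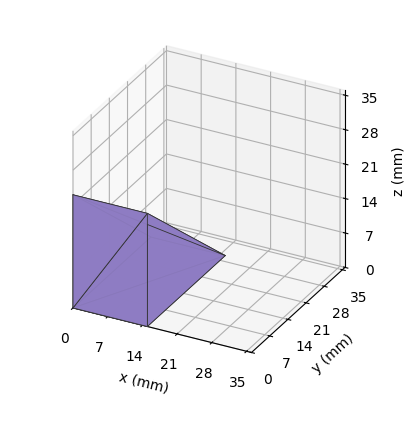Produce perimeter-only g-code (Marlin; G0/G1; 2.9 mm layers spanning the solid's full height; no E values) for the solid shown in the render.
Reading the render: the shape is a wedge (ramp): 15 × 30 mm base, rising to 23 mm along the y=0 edge and sloping linearly to z=0 at y=30 (dimensions read to the nearest mm from the axis ticks). For the g-code, the solid's height is divided into equal slices at the stated Δz and each level perimeter traced with G1 moves after a G0 lift.

; perimeter-only toolpath
G21 ; units = mm
G90 ; absolute positioning
G28 ; home
; layer 1
G0 Z2.9
G0 X0.0 Y0.0
G1 X15.0 Y0.0
G1 X15.0 Y26.2
G1 X0.0 Y26.2
G1 X0.0 Y0.0
; layer 2
G0 Z5.8
G0 X0.0 Y0.0
G1 X15.0 Y0.0
G1 X15.0 Y22.5
G1 X0.0 Y22.5
G1 X0.0 Y0.0
; layer 3
G0 Z8.6
G0 X0.0 Y0.0
G1 X15.0 Y0.0
G1 X15.0 Y18.8
G1 X0.0 Y18.8
G1 X0.0 Y0.0
; layer 4
G0 Z11.5
G0 X0.0 Y0.0
G1 X15.0 Y0.0
G1 X15.0 Y15.0
G1 X0.0 Y15.0
G1 X0.0 Y0.0
; layer 5
G0 Z14.4
G0 X0.0 Y0.0
G1 X15.0 Y0.0
G1 X15.0 Y11.2
G1 X0.0 Y11.2
G1 X0.0 Y0.0
; layer 6
G0 Z17.2
G0 X0.0 Y0.0
G1 X15.0 Y0.0
G1 X15.0 Y7.5
G1 X0.0 Y7.5
G1 X0.0 Y0.0
; layer 7
G0 Z20.1
G0 X0.0 Y0.0
G1 X15.0 Y0.0
G1 X15.0 Y3.8
G1 X0.0 Y3.8
G1 X0.0 Y0.0
M2 ; end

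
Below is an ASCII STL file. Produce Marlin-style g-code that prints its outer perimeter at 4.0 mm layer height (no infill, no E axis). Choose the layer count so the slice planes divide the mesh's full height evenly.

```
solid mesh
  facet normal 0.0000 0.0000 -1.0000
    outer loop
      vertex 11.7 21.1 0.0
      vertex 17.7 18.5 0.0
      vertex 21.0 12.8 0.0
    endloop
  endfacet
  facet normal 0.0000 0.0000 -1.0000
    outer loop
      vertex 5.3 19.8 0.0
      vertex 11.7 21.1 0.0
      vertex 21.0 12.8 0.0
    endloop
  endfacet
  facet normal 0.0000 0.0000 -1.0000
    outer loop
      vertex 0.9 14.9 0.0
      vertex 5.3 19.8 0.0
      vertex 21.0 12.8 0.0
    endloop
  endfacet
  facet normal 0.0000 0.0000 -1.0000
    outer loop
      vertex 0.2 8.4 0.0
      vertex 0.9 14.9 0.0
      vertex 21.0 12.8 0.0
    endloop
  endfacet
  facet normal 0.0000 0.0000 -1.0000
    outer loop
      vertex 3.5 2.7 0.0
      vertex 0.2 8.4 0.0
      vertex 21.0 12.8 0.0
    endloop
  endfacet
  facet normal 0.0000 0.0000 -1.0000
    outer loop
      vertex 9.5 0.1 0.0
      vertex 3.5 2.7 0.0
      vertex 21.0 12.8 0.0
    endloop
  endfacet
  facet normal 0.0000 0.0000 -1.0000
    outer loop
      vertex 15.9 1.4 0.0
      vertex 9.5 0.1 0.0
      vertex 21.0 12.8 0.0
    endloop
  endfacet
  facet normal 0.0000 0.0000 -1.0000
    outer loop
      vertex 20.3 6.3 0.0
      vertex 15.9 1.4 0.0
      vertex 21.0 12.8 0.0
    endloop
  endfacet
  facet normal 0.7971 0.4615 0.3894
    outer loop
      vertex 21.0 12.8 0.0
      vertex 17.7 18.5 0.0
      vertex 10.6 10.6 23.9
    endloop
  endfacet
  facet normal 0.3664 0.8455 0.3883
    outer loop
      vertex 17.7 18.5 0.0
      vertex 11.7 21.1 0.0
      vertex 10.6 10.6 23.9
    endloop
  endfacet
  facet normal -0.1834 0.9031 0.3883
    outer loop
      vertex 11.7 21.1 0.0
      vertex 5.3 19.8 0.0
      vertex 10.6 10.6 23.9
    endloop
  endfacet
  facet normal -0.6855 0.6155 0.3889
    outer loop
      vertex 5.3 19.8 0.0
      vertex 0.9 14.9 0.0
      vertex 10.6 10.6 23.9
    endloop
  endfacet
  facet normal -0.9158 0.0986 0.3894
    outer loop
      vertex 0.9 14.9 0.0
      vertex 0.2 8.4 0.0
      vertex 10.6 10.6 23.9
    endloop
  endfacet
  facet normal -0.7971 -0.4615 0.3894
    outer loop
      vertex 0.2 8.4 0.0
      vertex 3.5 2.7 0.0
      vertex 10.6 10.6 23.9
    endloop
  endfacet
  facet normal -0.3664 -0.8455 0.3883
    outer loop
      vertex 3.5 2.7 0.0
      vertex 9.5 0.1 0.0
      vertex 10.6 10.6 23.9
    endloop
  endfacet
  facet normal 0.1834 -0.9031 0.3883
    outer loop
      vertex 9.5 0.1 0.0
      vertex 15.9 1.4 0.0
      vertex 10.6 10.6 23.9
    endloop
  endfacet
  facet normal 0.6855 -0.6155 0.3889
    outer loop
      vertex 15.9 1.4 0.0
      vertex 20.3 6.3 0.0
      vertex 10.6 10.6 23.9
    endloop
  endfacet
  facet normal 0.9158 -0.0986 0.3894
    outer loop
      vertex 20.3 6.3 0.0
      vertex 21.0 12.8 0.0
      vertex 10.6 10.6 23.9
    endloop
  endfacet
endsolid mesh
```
; perimeter-only toolpath
G21 ; units = mm
G90 ; absolute positioning
G28 ; home
; layer 1
G0 Z4.0
G0 X19.3 Y12.4
G1 X16.5 Y17.2
G1 X11.5 Y19.4
G1 X6.2 Y18.3
G1 X2.5 Y14.2
G1 X1.9 Y8.8
G1 X4.7 Y4.0
G1 X9.7 Y1.8
G1 X15.0 Y2.9
G1 X18.7 Y7.0
G1 X19.3 Y12.4
; layer 2
G0 Z8.0
G0 X17.5 Y12.1
G1 X15.3 Y15.9
G1 X11.3 Y17.6
G1 X7.1 Y16.7
G1 X4.1 Y13.5
G1 X3.7 Y9.1
G1 X5.9 Y5.3
G1 X9.9 Y3.6
G1 X14.1 Y4.5
G1 X17.1 Y7.7
G1 X17.5 Y12.1
; layer 3
G0 Z11.9
G0 X15.8 Y11.7
G1 X14.1 Y14.6
G1 X11.1 Y15.9
G1 X7.9 Y15.2
G1 X5.8 Y12.8
G1 X5.4 Y9.5
G1 X7.0 Y6.7
G1 X10.1 Y5.3
G1 X13.2 Y6.0
G1 X15.4 Y8.4
G1 X15.8 Y11.7
; layer 4
G0 Z15.9
G0 X14.1 Y11.3
G1 X13.0 Y13.2
G1 X11.0 Y14.1
G1 X8.8 Y13.7
G1 X7.4 Y12.0
G1 X7.1 Y9.9
G1 X8.2 Y8.0
G1 X10.2 Y7.1
G1 X12.4 Y7.5
G1 X13.8 Y9.2
G1 X14.1 Y11.3
; layer 5
G0 Z19.9
G0 X12.3 Y11.0
G1 X11.8 Y11.9
G1 X10.8 Y12.4
G1 X9.7 Y12.1
G1 X9.0 Y11.3
G1 X8.9 Y10.2
G1 X9.4 Y9.3
G1 X10.4 Y8.8
G1 X11.5 Y9.1
G1 X12.2 Y9.9
G1 X12.3 Y11.0
M2 ; end

The solid is a regular 10-sided pyramid, base circumscribed radius ≈ 10.6 mm, apex at z ≈ 23.9 mm. Slicing at Δz = 4.0 mm — 6 equal slices spanning the solid's height, so layer i sits at z = i·h/6 — gives 5 non-empty perimeters. Each is a 10-segment closed polygon; G0 lifts to the layer z and rapids to the start vertex, then G1 traces the edges. The cross-section shrinks linearly with z (the slice at the apex is degenerate and omitted).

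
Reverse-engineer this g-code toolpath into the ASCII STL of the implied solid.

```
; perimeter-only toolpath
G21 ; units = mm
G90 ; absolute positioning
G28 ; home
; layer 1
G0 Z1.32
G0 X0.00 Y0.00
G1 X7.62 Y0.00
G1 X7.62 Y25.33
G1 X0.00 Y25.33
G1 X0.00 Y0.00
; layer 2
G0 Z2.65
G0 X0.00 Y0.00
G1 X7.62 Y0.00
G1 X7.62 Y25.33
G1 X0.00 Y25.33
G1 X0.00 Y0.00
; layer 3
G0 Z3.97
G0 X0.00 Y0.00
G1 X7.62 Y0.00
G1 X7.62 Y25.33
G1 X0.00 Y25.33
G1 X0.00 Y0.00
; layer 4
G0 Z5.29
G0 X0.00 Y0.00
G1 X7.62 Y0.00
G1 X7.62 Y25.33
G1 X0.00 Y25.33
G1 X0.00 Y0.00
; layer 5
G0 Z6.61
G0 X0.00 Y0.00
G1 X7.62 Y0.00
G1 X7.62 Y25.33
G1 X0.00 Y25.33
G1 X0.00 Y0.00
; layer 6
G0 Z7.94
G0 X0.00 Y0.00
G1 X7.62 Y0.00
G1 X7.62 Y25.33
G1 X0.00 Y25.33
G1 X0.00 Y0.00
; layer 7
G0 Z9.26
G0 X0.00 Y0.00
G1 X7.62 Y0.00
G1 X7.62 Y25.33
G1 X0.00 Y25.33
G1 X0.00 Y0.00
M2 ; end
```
solid part
  facet normal 0.0000 0.0000 -1.0000
    outer loop
      vertex 7.62 25.33 0.00
      vertex 7.62 0.00 0.00
      vertex 0.00 0.00 0.00
    endloop
  endfacet
  facet normal 0.0000 0.0000 -1.0000
    outer loop
      vertex 0.00 25.33 0.00
      vertex 7.62 25.33 0.00
      vertex 0.00 0.00 0.00
    endloop
  endfacet
  facet normal 0.0000 0.0000 1.0000
    outer loop
      vertex 0.00 0.00 9.26
      vertex 7.62 0.00 9.26
      vertex 7.62 25.33 9.26
    endloop
  endfacet
  facet normal 0.0000 0.0000 1.0000
    outer loop
      vertex 0.00 0.00 9.26
      vertex 7.62 25.33 9.26
      vertex 0.00 25.33 9.26
    endloop
  endfacet
  facet normal 0.0000 -1.0000 0.0000
    outer loop
      vertex 0.00 0.00 0.00
      vertex 7.62 0.00 0.00
      vertex 7.62 0.00 9.26
    endloop
  endfacet
  facet normal 0.0000 -1.0000 0.0000
    outer loop
      vertex 0.00 0.00 0.00
      vertex 7.62 0.00 9.26
      vertex 0.00 0.00 9.26
    endloop
  endfacet
  facet normal 0.0000 1.0000 0.0000
    outer loop
      vertex 7.62 25.33 9.26
      vertex 7.62 25.33 0.00
      vertex 0.00 25.33 0.00
    endloop
  endfacet
  facet normal 0.0000 1.0000 0.0000
    outer loop
      vertex 0.00 25.33 9.26
      vertex 7.62 25.33 9.26
      vertex 0.00 25.33 0.00
    endloop
  endfacet
  facet normal -1.0000 0.0000 0.0000
    outer loop
      vertex 0.00 25.33 9.26
      vertex 0.00 25.33 0.00
      vertex 0.00 0.00 0.00
    endloop
  endfacet
  facet normal -1.0000 0.0000 0.0000
    outer loop
      vertex 0.00 0.00 9.26
      vertex 0.00 25.33 9.26
      vertex 0.00 0.00 0.00
    endloop
  endfacet
  facet normal 1.0000 0.0000 0.0000
    outer loop
      vertex 7.62 0.00 0.00
      vertex 7.62 25.33 0.00
      vertex 7.62 25.33 9.26
    endloop
  endfacet
  facet normal 1.0000 0.0000 0.0000
    outer loop
      vertex 7.62 0.00 0.00
      vertex 7.62 25.33 9.26
      vertex 7.62 0.00 9.26
    endloop
  endfacet
endsolid part

The G0 Z moves step by Δz≈1.32 mm. Every layer's G1 loop is the same polygon, so the solid is a straight extrusion of it from z=0 to z≈9.26. Closing with flat bottom and top caps and triangulating gives 12 facets — a rectangular box, roughly 7.62 × 25.3 mm footprint and 9.26 mm tall.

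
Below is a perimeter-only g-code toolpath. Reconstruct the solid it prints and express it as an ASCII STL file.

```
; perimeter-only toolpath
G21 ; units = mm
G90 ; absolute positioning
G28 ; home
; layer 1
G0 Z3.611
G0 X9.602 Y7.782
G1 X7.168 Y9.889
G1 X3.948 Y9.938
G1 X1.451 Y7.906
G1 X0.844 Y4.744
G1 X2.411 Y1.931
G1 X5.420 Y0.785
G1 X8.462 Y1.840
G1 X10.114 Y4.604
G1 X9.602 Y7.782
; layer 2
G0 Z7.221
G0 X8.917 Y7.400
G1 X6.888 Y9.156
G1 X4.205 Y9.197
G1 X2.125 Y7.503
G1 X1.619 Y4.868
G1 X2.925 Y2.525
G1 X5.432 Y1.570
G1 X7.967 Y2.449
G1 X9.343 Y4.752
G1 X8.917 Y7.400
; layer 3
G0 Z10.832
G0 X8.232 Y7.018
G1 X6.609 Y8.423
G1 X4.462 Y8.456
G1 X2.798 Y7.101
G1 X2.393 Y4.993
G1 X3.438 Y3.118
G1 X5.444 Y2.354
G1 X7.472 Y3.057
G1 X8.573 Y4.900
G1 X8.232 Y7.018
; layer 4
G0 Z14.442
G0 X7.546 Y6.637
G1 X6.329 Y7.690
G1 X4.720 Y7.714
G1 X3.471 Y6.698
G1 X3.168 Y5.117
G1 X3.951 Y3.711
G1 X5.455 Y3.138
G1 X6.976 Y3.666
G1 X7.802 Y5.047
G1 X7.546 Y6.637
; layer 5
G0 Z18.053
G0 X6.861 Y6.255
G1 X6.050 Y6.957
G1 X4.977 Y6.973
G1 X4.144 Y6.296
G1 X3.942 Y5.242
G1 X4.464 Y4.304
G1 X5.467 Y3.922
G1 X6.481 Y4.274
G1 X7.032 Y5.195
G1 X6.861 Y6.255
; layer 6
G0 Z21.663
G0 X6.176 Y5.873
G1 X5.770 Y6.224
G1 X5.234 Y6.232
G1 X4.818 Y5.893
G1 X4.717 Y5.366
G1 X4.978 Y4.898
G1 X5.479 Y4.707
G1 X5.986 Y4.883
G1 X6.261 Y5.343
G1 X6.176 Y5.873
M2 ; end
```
solid part
  facet normal 0.0000 0.0000 -1.0000
    outer loop
      vertex 3.691 10.679 0.000
      vertex 7.447 10.622 0.000
      vertex 10.287 8.164 0.000
    endloop
  endfacet
  facet normal 0.0000 0.0000 -1.0000
    outer loop
      vertex 0.778 8.308 0.000
      vertex 3.691 10.679 0.000
      vertex 10.287 8.164 0.000
    endloop
  endfacet
  facet normal 0.0000 0.0000 -1.0000
    outer loop
      vertex 0.070 4.619 0.000
      vertex 0.778 8.308 0.000
      vertex 10.287 8.164 0.000
    endloop
  endfacet
  facet normal 0.0000 0.0000 -1.0000
    outer loop
      vertex 1.898 1.338 0.000
      vertex 0.070 4.619 0.000
      vertex 10.287 8.164 0.000
    endloop
  endfacet
  facet normal 0.0000 0.0000 -1.0000
    outer loop
      vertex 5.408 0.001 0.000
      vertex 1.898 1.338 0.000
      vertex 10.287 8.164 0.000
    endloop
  endfacet
  facet normal 0.0000 0.0000 -1.0000
    outer loop
      vertex 8.957 1.232 0.000
      vertex 5.408 0.001 0.000
      vertex 10.287 8.164 0.000
    endloop
  endfacet
  facet normal 0.0000 0.0000 -1.0000
    outer loop
      vertex 10.884 4.456 0.000
      vertex 8.957 1.232 0.000
      vertex 10.287 8.164 0.000
    endloop
  endfacet
  facet normal 0.6412 0.7408 0.2000
    outer loop
      vertex 10.287 8.164 0.000
      vertex 7.447 10.622 0.000
      vertex 5.491 5.491 25.274
    endloop
  endfacet
  facet normal 0.0149 0.9797 0.2000
    outer loop
      vertex 7.447 10.622 0.000
      vertex 3.691 10.679 0.000
      vertex 5.491 5.491 25.274
    endloop
  endfacet
  facet normal -0.6185 0.7599 0.2000
    outer loop
      vertex 3.691 10.679 0.000
      vertex 0.778 8.308 0.000
      vertex 5.491 5.491 25.274
    endloop
  endfacet
  facet normal -0.9622 0.1847 0.2000
    outer loop
      vertex 0.778 8.308 0.000
      vertex 0.070 4.619 0.000
      vertex 5.491 5.491 25.274
    endloop
  endfacet
  facet normal -0.8559 -0.4769 0.2000
    outer loop
      vertex 0.070 4.619 0.000
      vertex 1.898 1.338 0.000
      vertex 5.491 5.491 25.274
    endloop
  endfacet
  facet normal -0.3488 -0.9156 0.2000
    outer loop
      vertex 1.898 1.338 0.000
      vertex 5.408 0.001 0.000
      vertex 5.491 5.491 25.274
    endloop
  endfacet
  facet normal 0.3211 -0.9257 0.2000
    outer loop
      vertex 5.408 0.001 0.000
      vertex 8.957 1.232 0.000
      vertex 5.491 5.491 25.274
    endloop
  endfacet
  facet normal 0.8410 -0.5027 0.2000
    outer loop
      vertex 8.957 1.232 0.000
      vertex 10.884 4.456 0.000
      vertex 5.491 5.491 25.274
    endloop
  endfacet
  facet normal 0.9673 0.1557 0.2000
    outer loop
      vertex 10.884 4.456 0.000
      vertex 10.287 8.164 0.000
      vertex 5.491 5.491 25.274
    endloop
  endfacet
endsolid part

The G0 Z moves step by Δz≈3.611 mm. The G1 loops shrink linearly with z, so the solid tapers from its base footprint up to z≈25.3. Closing with a flat bottom cap and the tapered top and triangulating gives 16 facets — a regular 9-sided pyramid, base circumscribed radius ≈ 5.49 mm, apex at z ≈ 25.3 mm.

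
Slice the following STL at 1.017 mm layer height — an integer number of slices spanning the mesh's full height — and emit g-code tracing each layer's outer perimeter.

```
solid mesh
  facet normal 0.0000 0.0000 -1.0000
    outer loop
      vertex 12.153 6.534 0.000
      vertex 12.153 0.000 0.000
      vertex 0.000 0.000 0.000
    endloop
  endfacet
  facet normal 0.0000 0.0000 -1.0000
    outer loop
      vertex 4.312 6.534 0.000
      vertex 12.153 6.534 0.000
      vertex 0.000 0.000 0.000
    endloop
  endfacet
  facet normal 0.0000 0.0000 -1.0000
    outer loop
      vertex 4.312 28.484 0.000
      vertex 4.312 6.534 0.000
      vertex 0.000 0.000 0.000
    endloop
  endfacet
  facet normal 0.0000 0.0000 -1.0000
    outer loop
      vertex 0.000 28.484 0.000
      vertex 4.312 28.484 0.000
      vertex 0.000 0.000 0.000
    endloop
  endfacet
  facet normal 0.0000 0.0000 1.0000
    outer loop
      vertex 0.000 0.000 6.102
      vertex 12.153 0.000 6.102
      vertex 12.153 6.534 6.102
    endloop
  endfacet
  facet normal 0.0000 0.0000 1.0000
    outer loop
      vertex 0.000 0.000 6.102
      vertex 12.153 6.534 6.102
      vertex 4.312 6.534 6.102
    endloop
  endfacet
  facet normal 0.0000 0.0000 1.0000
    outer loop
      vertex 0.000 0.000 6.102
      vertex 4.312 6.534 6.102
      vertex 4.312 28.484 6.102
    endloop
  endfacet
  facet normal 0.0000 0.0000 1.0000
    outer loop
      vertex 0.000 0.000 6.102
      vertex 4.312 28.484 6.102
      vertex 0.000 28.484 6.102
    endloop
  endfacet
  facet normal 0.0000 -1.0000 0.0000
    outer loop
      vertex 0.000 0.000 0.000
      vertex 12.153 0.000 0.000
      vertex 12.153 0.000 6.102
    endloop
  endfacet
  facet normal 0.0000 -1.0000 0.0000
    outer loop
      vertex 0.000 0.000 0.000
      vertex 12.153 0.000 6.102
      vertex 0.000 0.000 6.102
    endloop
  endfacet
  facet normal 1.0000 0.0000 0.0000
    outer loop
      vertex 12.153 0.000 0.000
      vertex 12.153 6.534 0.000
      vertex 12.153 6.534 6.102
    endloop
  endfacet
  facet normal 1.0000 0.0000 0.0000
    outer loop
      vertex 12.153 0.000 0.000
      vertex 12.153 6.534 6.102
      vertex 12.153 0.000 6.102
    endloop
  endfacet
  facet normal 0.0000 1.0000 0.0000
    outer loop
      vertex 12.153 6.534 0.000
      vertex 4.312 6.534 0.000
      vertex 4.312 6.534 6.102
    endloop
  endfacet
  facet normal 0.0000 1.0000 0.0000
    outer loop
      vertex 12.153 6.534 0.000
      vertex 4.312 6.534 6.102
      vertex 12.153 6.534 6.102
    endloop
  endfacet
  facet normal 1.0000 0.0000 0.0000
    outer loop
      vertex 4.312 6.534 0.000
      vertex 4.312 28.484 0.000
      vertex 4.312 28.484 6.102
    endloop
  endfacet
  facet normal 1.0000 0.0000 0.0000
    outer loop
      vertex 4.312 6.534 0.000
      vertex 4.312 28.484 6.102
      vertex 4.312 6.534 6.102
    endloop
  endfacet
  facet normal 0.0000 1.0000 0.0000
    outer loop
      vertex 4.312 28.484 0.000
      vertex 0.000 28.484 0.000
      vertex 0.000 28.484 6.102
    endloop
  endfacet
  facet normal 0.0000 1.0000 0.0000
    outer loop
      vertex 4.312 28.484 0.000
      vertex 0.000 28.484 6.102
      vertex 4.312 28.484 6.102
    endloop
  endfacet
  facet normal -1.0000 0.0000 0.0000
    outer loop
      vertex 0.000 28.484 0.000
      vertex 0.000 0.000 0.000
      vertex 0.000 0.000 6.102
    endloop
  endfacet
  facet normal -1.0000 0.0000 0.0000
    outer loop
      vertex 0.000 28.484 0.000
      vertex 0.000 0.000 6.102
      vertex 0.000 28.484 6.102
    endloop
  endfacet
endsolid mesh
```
; perimeter-only toolpath
G21 ; units = mm
G90 ; absolute positioning
G28 ; home
; layer 1
G0 Z1.017
G0 X0.000 Y0.000
G1 X12.153 Y0.000
G1 X12.153 Y6.534
G1 X4.312 Y6.534
G1 X4.312 Y28.484
G1 X0.000 Y28.484
G1 X0.000 Y0.000
; layer 2
G0 Z2.034
G0 X0.000 Y0.000
G1 X12.153 Y0.000
G1 X12.153 Y6.534
G1 X4.312 Y6.534
G1 X4.312 Y28.484
G1 X0.000 Y28.484
G1 X0.000 Y0.000
; layer 3
G0 Z3.051
G0 X0.000 Y0.000
G1 X12.153 Y0.000
G1 X12.153 Y6.534
G1 X4.312 Y6.534
G1 X4.312 Y28.484
G1 X0.000 Y28.484
G1 X0.000 Y0.000
; layer 4
G0 Z4.068
G0 X0.000 Y0.000
G1 X12.153 Y0.000
G1 X12.153 Y6.534
G1 X4.312 Y6.534
G1 X4.312 Y28.484
G1 X0.000 Y28.484
G1 X0.000 Y0.000
; layer 5
G0 Z5.085
G0 X0.000 Y0.000
G1 X12.153 Y0.000
G1 X12.153 Y6.534
G1 X4.312 Y6.534
G1 X4.312 Y28.484
G1 X0.000 Y28.484
G1 X0.000 Y0.000
; layer 6
G0 Z6.102
G0 X0.000 Y0.000
G1 X12.153 Y0.000
G1 X12.153 Y6.534
G1 X4.312 Y6.534
G1 X4.312 Y28.484
G1 X0.000 Y28.484
G1 X0.000 Y0.000
M2 ; end

The solid is an L-shaped prism: outer 12.2 × 28.5 mm, arm thicknesses ≈ 6.53 mm (horizontal) and 4.31 mm (vertical), extruded 6.1 mm in z. Slicing at Δz = 1.017 mm — 6 equal slices spanning the solid's height, so layer i sits at z = i·h/6 — gives 6 non-empty perimeters. Each is a 6-segment closed polygon; G0 lifts to the layer z and rapids to the start vertex, then G1 traces the edges.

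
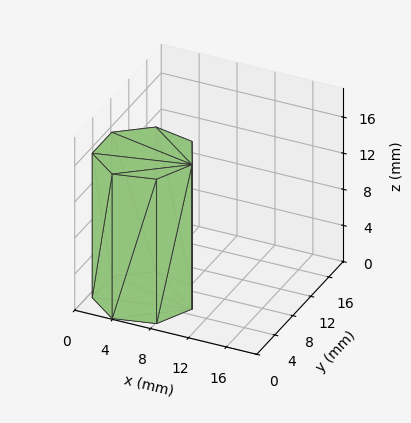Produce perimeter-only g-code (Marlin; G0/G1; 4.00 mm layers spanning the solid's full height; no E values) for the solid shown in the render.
Reading the render: the shape is a regular 7-sided prism (a cylinder approximated with 7 flat sides), circumscribed radius ≈ 5 mm, height ≈ 16 mm (dimensions read to the nearest mm from the axis ticks). For the g-code, the solid's height is divided into equal slices at the stated Δz and each level perimeter traced with G1 moves after a G0 lift.

; perimeter-only toolpath
G21 ; units = mm
G90 ; absolute positioning
G28 ; home
; layer 1
G0 Z4.00
G0 X10.00 Y5.00
G1 X8.12 Y8.91
G1 X3.89 Y9.87
G1 X0.50 Y7.17
G1 X0.50 Y2.83
G1 X3.89 Y0.13
G1 X8.12 Y1.09
G1 X10.00 Y5.00
; layer 2
G0 Z8.00
G0 X10.00 Y5.00
G1 X8.12 Y8.91
G1 X3.89 Y9.87
G1 X0.50 Y7.17
G1 X0.50 Y2.83
G1 X3.89 Y0.13
G1 X8.12 Y1.09
G1 X10.00 Y5.00
; layer 3
G0 Z12.00
G0 X10.00 Y5.00
G1 X8.12 Y8.91
G1 X3.89 Y9.87
G1 X0.50 Y7.17
G1 X0.50 Y2.83
G1 X3.89 Y0.13
G1 X8.12 Y1.09
G1 X10.00 Y5.00
; layer 4
G0 Z16.00
G0 X10.00 Y5.00
G1 X8.12 Y8.91
G1 X3.89 Y9.87
G1 X0.50 Y7.17
G1 X0.50 Y2.83
G1 X3.89 Y0.13
G1 X8.12 Y1.09
G1 X10.00 Y5.00
M2 ; end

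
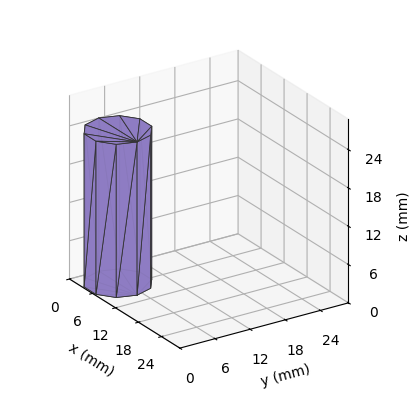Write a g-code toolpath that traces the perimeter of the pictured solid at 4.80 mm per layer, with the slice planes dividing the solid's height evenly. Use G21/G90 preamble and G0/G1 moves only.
Reading the render: the shape is a regular 10-sided prism (a cylinder approximated with 10 flat sides), circumscribed radius ≈ 5 mm, height ≈ 24 mm (dimensions read to the nearest mm from the axis ticks). For the g-code, the solid's height is divided into equal slices at the stated Δz and each level perimeter traced with G1 moves after a G0 lift.

; perimeter-only toolpath
G21 ; units = mm
G90 ; absolute positioning
G28 ; home
; layer 1
G0 Z4.80
G0 X10.00 Y5.00
G1 X9.05 Y7.94
G1 X6.55 Y9.76
G1 X3.45 Y9.76
G1 X0.95 Y7.94
G1 X0.00 Y5.00
G1 X0.95 Y2.06
G1 X3.45 Y0.24
G1 X6.55 Y0.24
G1 X9.05 Y2.06
G1 X10.00 Y5.00
; layer 2
G0 Z9.60
G0 X10.00 Y5.00
G1 X9.05 Y7.94
G1 X6.55 Y9.76
G1 X3.45 Y9.76
G1 X0.95 Y7.94
G1 X0.00 Y5.00
G1 X0.95 Y2.06
G1 X3.45 Y0.24
G1 X6.55 Y0.24
G1 X9.05 Y2.06
G1 X10.00 Y5.00
; layer 3
G0 Z14.40
G0 X10.00 Y5.00
G1 X9.05 Y7.94
G1 X6.55 Y9.76
G1 X3.45 Y9.76
G1 X0.95 Y7.94
G1 X0.00 Y5.00
G1 X0.95 Y2.06
G1 X3.45 Y0.24
G1 X6.55 Y0.24
G1 X9.05 Y2.06
G1 X10.00 Y5.00
; layer 4
G0 Z19.20
G0 X10.00 Y5.00
G1 X9.05 Y7.94
G1 X6.55 Y9.76
G1 X3.45 Y9.76
G1 X0.95 Y7.94
G1 X0.00 Y5.00
G1 X0.95 Y2.06
G1 X3.45 Y0.24
G1 X6.55 Y0.24
G1 X9.05 Y2.06
G1 X10.00 Y5.00
; layer 5
G0 Z24.00
G0 X10.00 Y5.00
G1 X9.05 Y7.94
G1 X6.55 Y9.76
G1 X3.45 Y9.76
G1 X0.95 Y7.94
G1 X0.00 Y5.00
G1 X0.95 Y2.06
G1 X3.45 Y0.24
G1 X6.55 Y0.24
G1 X9.05 Y2.06
G1 X10.00 Y5.00
M2 ; end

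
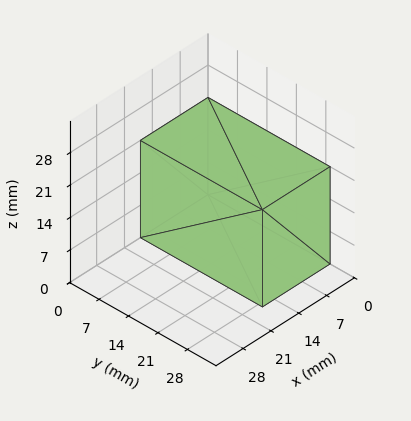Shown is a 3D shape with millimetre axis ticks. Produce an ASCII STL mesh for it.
Reading the render: the shape is a rectangular box, roughly 17 × 29 mm footprint and 21 mm tall (dimensions read to the nearest mm from the axis ticks). For the STL, each face is triangulated and given an outward normal.

solid part
  facet normal 0.0000 0.0000 -1.0000
    outer loop
      vertex 17.00 29.00 0.00
      vertex 17.00 0.00 0.00
      vertex 0.00 0.00 0.00
    endloop
  endfacet
  facet normal 0.0000 0.0000 -1.0000
    outer loop
      vertex 0.00 29.00 0.00
      vertex 17.00 29.00 0.00
      vertex 0.00 0.00 0.00
    endloop
  endfacet
  facet normal 0.0000 0.0000 1.0000
    outer loop
      vertex 0.00 0.00 21.00
      vertex 17.00 0.00 21.00
      vertex 17.00 29.00 21.00
    endloop
  endfacet
  facet normal 0.0000 0.0000 1.0000
    outer loop
      vertex 0.00 0.00 21.00
      vertex 17.00 29.00 21.00
      vertex 0.00 29.00 21.00
    endloop
  endfacet
  facet normal 0.0000 -1.0000 0.0000
    outer loop
      vertex 0.00 0.00 0.00
      vertex 17.00 0.00 0.00
      vertex 17.00 0.00 21.00
    endloop
  endfacet
  facet normal 0.0000 -1.0000 0.0000
    outer loop
      vertex 0.00 0.00 0.00
      vertex 17.00 0.00 21.00
      vertex 0.00 0.00 21.00
    endloop
  endfacet
  facet normal 0.0000 1.0000 0.0000
    outer loop
      vertex 17.00 29.00 21.00
      vertex 17.00 29.00 0.00
      vertex 0.00 29.00 0.00
    endloop
  endfacet
  facet normal 0.0000 1.0000 0.0000
    outer loop
      vertex 0.00 29.00 21.00
      vertex 17.00 29.00 21.00
      vertex 0.00 29.00 0.00
    endloop
  endfacet
  facet normal -1.0000 0.0000 0.0000
    outer loop
      vertex 0.00 29.00 21.00
      vertex 0.00 29.00 0.00
      vertex 0.00 0.00 0.00
    endloop
  endfacet
  facet normal -1.0000 0.0000 0.0000
    outer loop
      vertex 0.00 0.00 21.00
      vertex 0.00 29.00 21.00
      vertex 0.00 0.00 0.00
    endloop
  endfacet
  facet normal 1.0000 0.0000 0.0000
    outer loop
      vertex 17.00 0.00 0.00
      vertex 17.00 29.00 0.00
      vertex 17.00 29.00 21.00
    endloop
  endfacet
  facet normal 1.0000 0.0000 0.0000
    outer loop
      vertex 17.00 0.00 0.00
      vertex 17.00 29.00 21.00
      vertex 17.00 0.00 21.00
    endloop
  endfacet
endsolid part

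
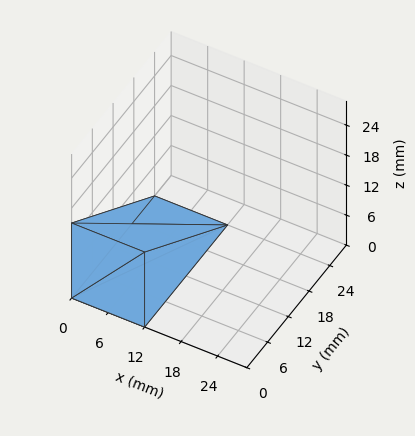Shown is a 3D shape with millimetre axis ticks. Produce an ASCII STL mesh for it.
Reading the render: the shape is a wedge (ramp): 12 × 24 mm base, rising to 15 mm along the y=0 edge and sloping linearly to z=0 at y=24 (dimensions read to the nearest mm from the axis ticks). For the STL, each face is triangulated and given an outward normal.

solid part
  facet normal 0.0000 0.0000 -1.0000
    outer loop
      vertex 12.00 24.00 0.00
      vertex 12.00 0.00 0.00
      vertex 0.00 0.00 0.00
    endloop
  endfacet
  facet normal 0.0000 0.0000 -1.0000
    outer loop
      vertex 0.00 24.00 0.00
      vertex 12.00 24.00 0.00
      vertex 0.00 0.00 0.00
    endloop
  endfacet
  facet normal 0.0000 -1.0000 0.0000
    outer loop
      vertex 0.00 0.00 0.00
      vertex 12.00 0.00 0.00
      vertex 12.00 0.00 15.00
    endloop
  endfacet
  facet normal 0.0000 -1.0000 0.0000
    outer loop
      vertex 0.00 0.00 0.00
      vertex 12.00 0.00 15.00
      vertex 0.00 0.00 15.00
    endloop
  endfacet
  facet normal 0.0000 0.5300 0.8480
    outer loop
      vertex 0.00 0.00 15.00
      vertex 12.00 0.00 15.00
      vertex 12.00 24.00 0.00
    endloop
  endfacet
  facet normal 0.0000 0.5300 0.8480
    outer loop
      vertex 0.00 0.00 15.00
      vertex 12.00 24.00 0.00
      vertex 0.00 24.00 0.00
    endloop
  endfacet
  facet normal -1.0000 0.0000 0.0000
    outer loop
      vertex 0.00 0.00 15.00
      vertex 0.00 24.00 0.00
      vertex 0.00 0.00 0.00
    endloop
  endfacet
  facet normal 1.0000 0.0000 0.0000
    outer loop
      vertex 12.00 0.00 0.00
      vertex 12.00 24.00 0.00
      vertex 12.00 0.00 15.00
    endloop
  endfacet
endsolid part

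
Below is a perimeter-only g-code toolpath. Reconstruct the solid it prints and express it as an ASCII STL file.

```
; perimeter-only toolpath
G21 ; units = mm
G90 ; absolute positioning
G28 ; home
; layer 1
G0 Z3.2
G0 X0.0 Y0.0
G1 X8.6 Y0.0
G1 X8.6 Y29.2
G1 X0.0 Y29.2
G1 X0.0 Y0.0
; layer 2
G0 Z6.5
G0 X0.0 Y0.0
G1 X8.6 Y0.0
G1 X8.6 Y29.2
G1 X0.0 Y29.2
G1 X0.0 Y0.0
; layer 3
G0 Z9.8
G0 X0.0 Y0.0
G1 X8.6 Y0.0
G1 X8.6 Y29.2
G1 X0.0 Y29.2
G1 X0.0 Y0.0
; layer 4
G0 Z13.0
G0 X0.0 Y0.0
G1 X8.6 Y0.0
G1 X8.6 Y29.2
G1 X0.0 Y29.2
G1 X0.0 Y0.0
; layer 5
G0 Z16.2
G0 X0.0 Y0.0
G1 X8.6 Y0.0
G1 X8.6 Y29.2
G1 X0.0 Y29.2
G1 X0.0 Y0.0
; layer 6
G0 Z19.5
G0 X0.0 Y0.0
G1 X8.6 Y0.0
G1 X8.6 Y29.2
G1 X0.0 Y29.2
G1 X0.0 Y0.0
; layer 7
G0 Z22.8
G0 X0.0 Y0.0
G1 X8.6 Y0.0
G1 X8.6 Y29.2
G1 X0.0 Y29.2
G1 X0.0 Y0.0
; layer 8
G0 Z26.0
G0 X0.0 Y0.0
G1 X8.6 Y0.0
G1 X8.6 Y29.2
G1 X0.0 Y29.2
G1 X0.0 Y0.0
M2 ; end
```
solid part
  facet normal 0.0000 0.0000 -1.0000
    outer loop
      vertex 8.6 29.2 0.0
      vertex 8.6 0.0 0.0
      vertex 0.0 0.0 0.0
    endloop
  endfacet
  facet normal 0.0000 0.0000 -1.0000
    outer loop
      vertex 0.0 29.2 0.0
      vertex 8.6 29.2 0.0
      vertex 0.0 0.0 0.0
    endloop
  endfacet
  facet normal 0.0000 0.0000 1.0000
    outer loop
      vertex 0.0 0.0 26.0
      vertex 8.6 0.0 26.0
      vertex 8.6 29.2 26.0
    endloop
  endfacet
  facet normal 0.0000 0.0000 1.0000
    outer loop
      vertex 0.0 0.0 26.0
      vertex 8.6 29.2 26.0
      vertex 0.0 29.2 26.0
    endloop
  endfacet
  facet normal 0.0000 -1.0000 0.0000
    outer loop
      vertex 0.0 0.0 0.0
      vertex 8.6 0.0 0.0
      vertex 8.6 0.0 26.0
    endloop
  endfacet
  facet normal 0.0000 -1.0000 0.0000
    outer loop
      vertex 0.0 0.0 0.0
      vertex 8.6 0.0 26.0
      vertex 0.0 0.0 26.0
    endloop
  endfacet
  facet normal 0.0000 1.0000 0.0000
    outer loop
      vertex 8.6 29.2 26.0
      vertex 8.6 29.2 0.0
      vertex 0.0 29.2 0.0
    endloop
  endfacet
  facet normal 0.0000 1.0000 0.0000
    outer loop
      vertex 0.0 29.2 26.0
      vertex 8.6 29.2 26.0
      vertex 0.0 29.2 0.0
    endloop
  endfacet
  facet normal -1.0000 0.0000 0.0000
    outer loop
      vertex 0.0 29.2 26.0
      vertex 0.0 29.2 0.0
      vertex 0.0 0.0 0.0
    endloop
  endfacet
  facet normal -1.0000 0.0000 0.0000
    outer loop
      vertex 0.0 0.0 26.0
      vertex 0.0 29.2 26.0
      vertex 0.0 0.0 0.0
    endloop
  endfacet
  facet normal 1.0000 0.0000 0.0000
    outer loop
      vertex 8.6 0.0 0.0
      vertex 8.6 29.2 0.0
      vertex 8.6 29.2 26.0
    endloop
  endfacet
  facet normal 1.0000 0.0000 0.0000
    outer loop
      vertex 8.6 0.0 0.0
      vertex 8.6 29.2 26.0
      vertex 8.6 0.0 26.0
    endloop
  endfacet
endsolid part

The G0 Z moves step by Δz≈3.2 mm. Every layer's G1 loop is the same polygon, so the solid is a straight extrusion of it from z=0 to z≈26. Closing with flat bottom and top caps and triangulating gives 12 facets — a rectangular box, roughly 8.6 × 29.2 mm footprint and 26 mm tall.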